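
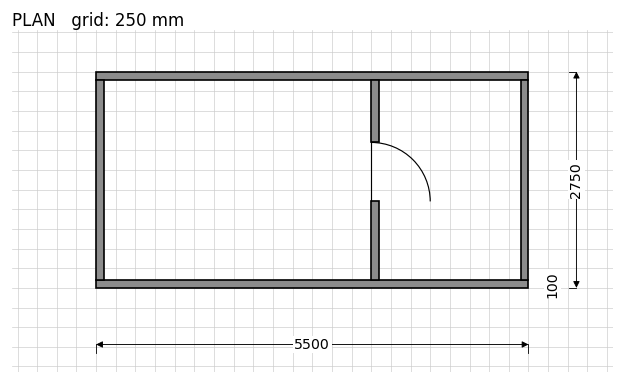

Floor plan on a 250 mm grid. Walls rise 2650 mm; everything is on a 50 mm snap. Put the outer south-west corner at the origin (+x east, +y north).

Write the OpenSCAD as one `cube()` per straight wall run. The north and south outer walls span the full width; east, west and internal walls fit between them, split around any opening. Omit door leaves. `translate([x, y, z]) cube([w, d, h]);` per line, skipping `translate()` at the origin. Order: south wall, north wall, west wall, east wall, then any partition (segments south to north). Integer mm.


cube([5500, 100, 2650]);
translate([0, 2650, 0]) cube([5500, 100, 2650]);
translate([0, 100, 0]) cube([100, 2550, 2650]);
translate([5400, 100, 0]) cube([100, 2550, 2650]);
translate([3500, 100, 0]) cube([100, 1000, 2650]);
translate([3500, 1850, 0]) cube([100, 800, 2650]);


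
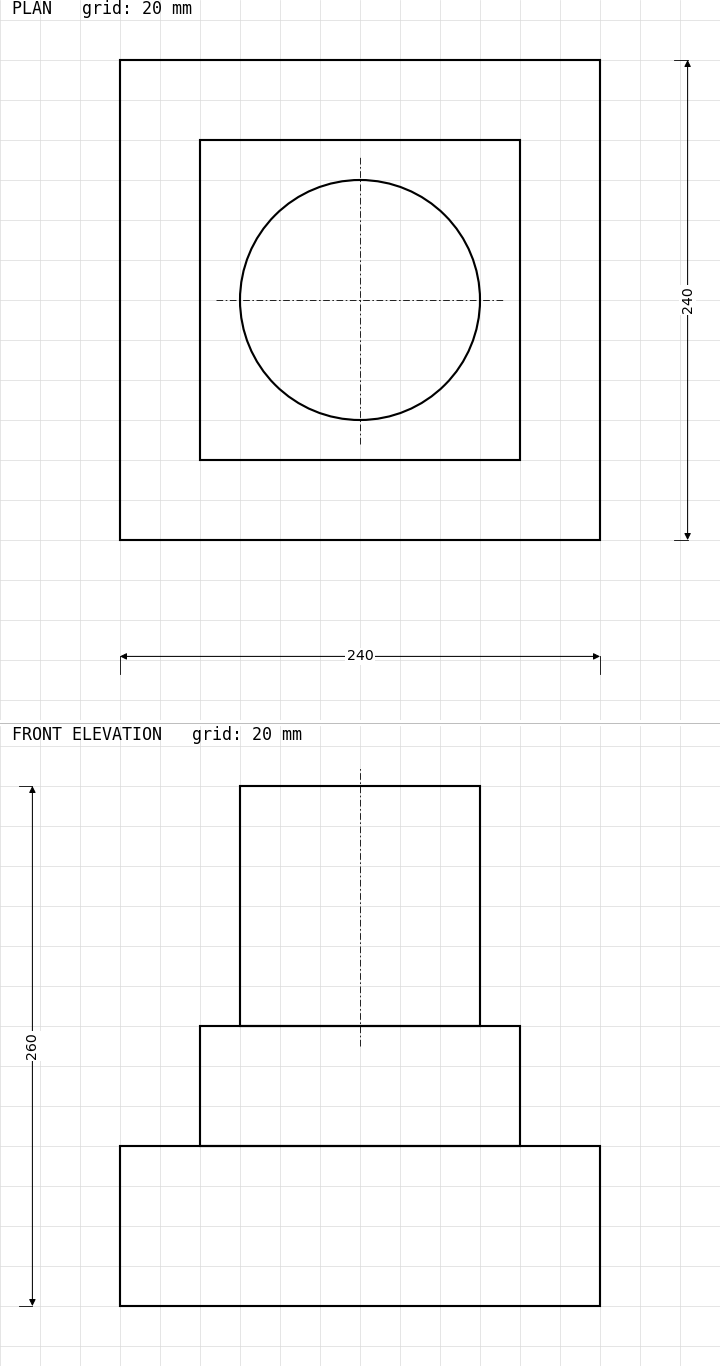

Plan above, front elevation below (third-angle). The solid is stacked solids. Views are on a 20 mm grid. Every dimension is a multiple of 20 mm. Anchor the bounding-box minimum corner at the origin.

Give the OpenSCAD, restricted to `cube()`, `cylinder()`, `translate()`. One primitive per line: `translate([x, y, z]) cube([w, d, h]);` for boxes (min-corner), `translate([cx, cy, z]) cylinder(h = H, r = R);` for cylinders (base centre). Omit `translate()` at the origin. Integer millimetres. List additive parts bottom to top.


cube([240, 240, 80]);
translate([40, 40, 80]) cube([160, 160, 60]);
translate([120, 120, 140]) cylinder(h = 120, r = 60);


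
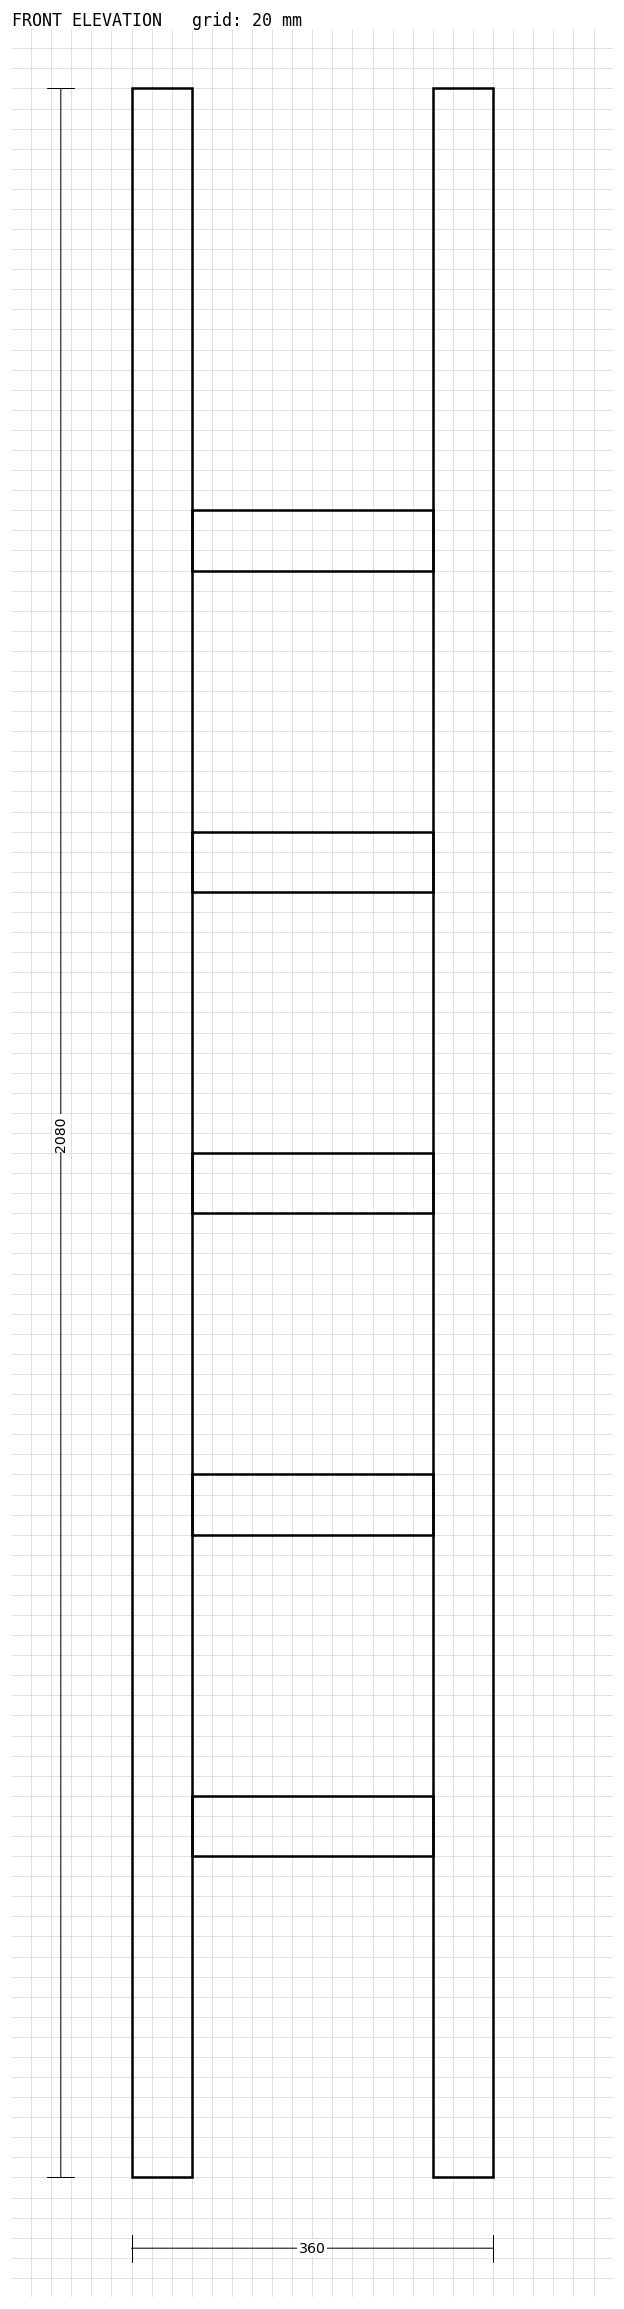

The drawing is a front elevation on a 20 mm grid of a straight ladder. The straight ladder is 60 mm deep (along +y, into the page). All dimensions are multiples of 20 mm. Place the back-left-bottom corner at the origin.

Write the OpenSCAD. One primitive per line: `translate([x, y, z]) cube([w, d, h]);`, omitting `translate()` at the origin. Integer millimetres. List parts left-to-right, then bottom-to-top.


cube([60, 60, 2080]);
translate([60, 0, 320]) cube([240, 60, 60]);
translate([60, 0, 640]) cube([240, 60, 60]);
translate([60, 0, 960]) cube([240, 60, 60]);
translate([60, 0, 1280]) cube([240, 60, 60]);
translate([60, 0, 1600]) cube([240, 60, 60]);
translate([300, 0, 0]) cube([60, 60, 2080]);


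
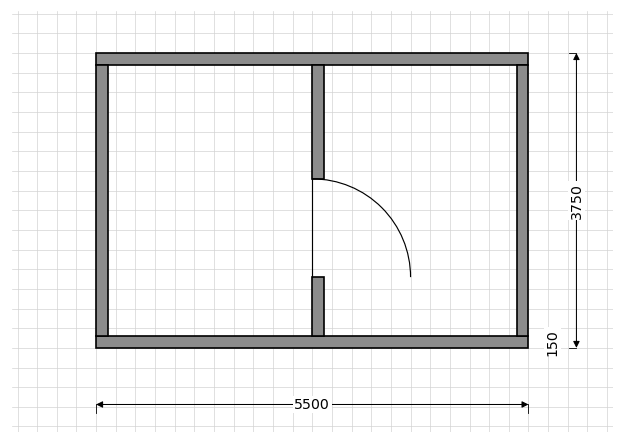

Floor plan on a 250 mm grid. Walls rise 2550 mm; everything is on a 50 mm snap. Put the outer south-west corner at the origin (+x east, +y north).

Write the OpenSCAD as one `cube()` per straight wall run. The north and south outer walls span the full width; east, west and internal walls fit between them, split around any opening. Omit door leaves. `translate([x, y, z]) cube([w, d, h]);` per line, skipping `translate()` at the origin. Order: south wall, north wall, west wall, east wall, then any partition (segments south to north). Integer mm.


cube([5500, 150, 2550]);
translate([0, 3600, 0]) cube([5500, 150, 2550]);
translate([0, 150, 0]) cube([150, 3450, 2550]);
translate([5350, 150, 0]) cube([150, 3450, 2550]);
translate([2750, 150, 0]) cube([150, 750, 2550]);
translate([2750, 2150, 0]) cube([150, 1450, 2550]);


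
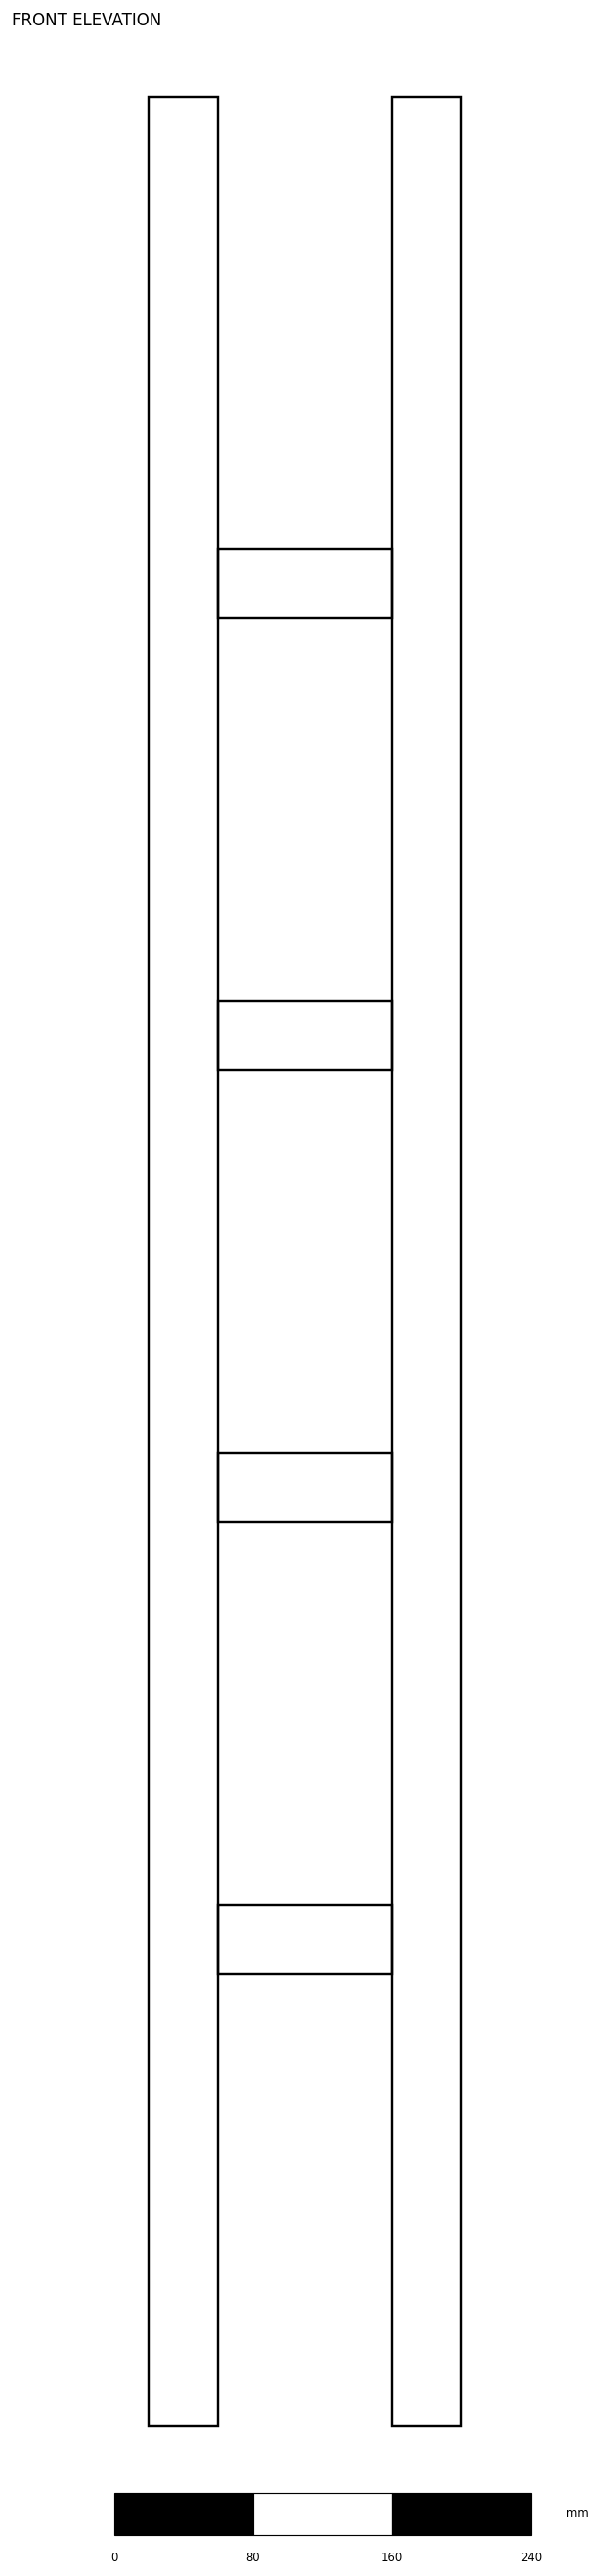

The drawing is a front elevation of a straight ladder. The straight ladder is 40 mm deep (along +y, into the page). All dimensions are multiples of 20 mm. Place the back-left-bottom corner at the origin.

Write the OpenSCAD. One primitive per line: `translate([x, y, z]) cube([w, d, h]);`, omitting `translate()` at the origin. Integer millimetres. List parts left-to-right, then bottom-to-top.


cube([40, 40, 1340]);
translate([40, 0, 260]) cube([100, 40, 40]);
translate([40, 0, 520]) cube([100, 40, 40]);
translate([40, 0, 780]) cube([100, 40, 40]);
translate([40, 0, 1040]) cube([100, 40, 40]);
translate([140, 0, 0]) cube([40, 40, 1340]);


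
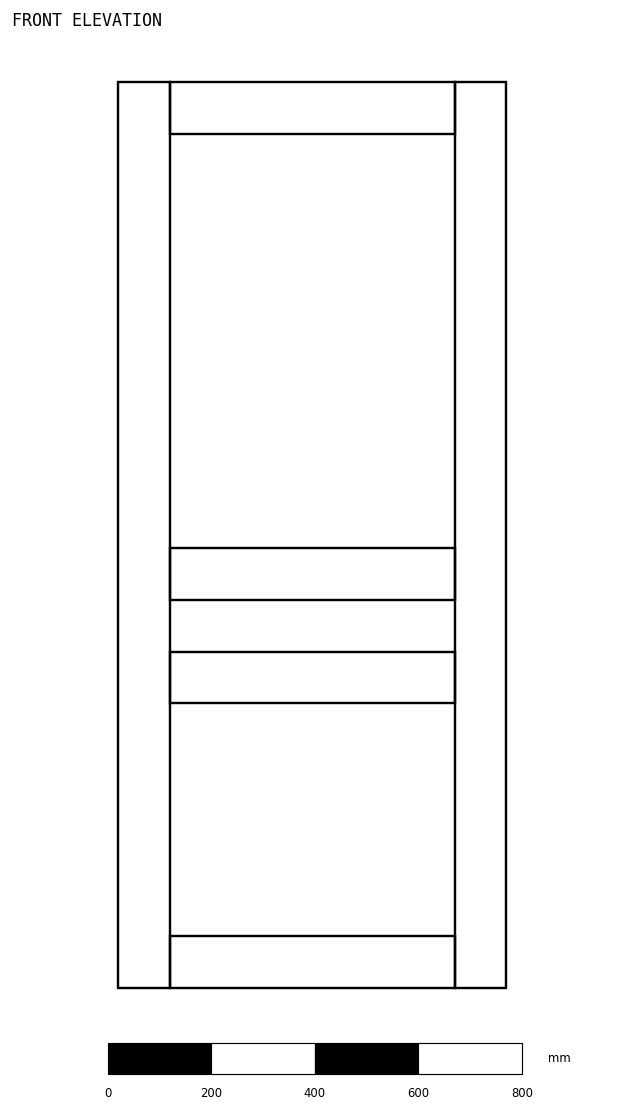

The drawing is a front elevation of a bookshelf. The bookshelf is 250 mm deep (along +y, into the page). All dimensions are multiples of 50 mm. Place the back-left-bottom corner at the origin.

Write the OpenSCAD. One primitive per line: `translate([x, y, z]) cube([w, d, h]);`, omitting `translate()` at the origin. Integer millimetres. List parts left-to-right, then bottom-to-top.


cube([100, 250, 1750]);
translate([100, 0, 0]) cube([550, 250, 100]);
translate([100, 0, 550]) cube([550, 250, 100]);
translate([100, 0, 750]) cube([550, 250, 100]);
translate([100, 0, 1650]) cube([550, 250, 100]);
translate([650, 0, 0]) cube([100, 250, 1750]);


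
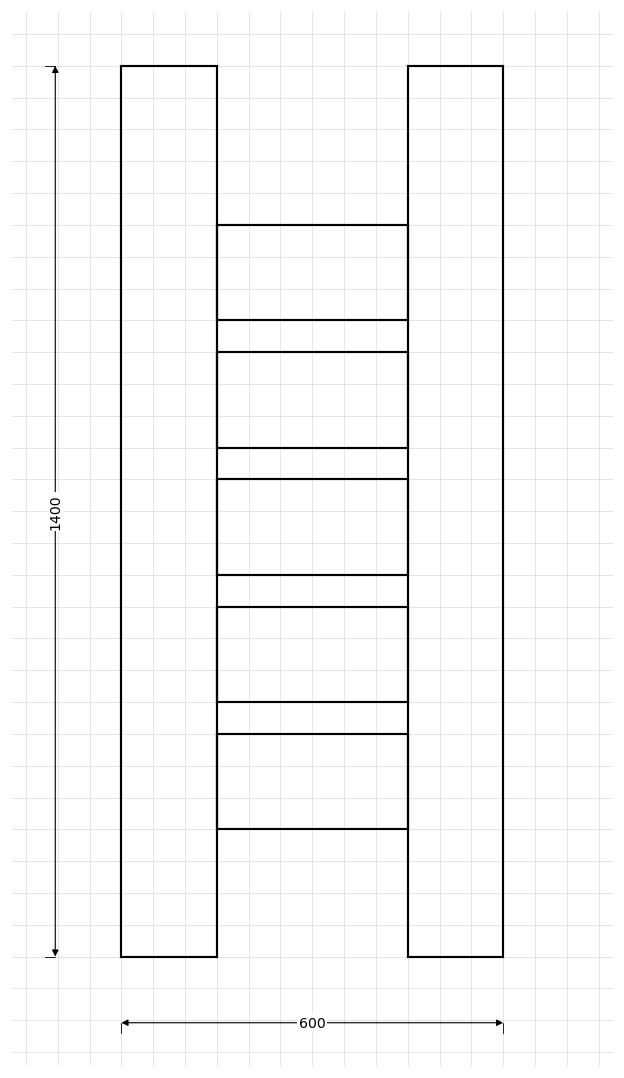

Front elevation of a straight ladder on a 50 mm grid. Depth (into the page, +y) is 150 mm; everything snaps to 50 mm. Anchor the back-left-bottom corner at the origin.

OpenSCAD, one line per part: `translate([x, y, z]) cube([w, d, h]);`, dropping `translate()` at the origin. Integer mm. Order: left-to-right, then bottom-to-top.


cube([150, 150, 1400]);
translate([150, 0, 200]) cube([300, 150, 150]);
translate([150, 0, 400]) cube([300, 150, 150]);
translate([150, 0, 600]) cube([300, 150, 150]);
translate([150, 0, 800]) cube([300, 150, 150]);
translate([150, 0, 1000]) cube([300, 150, 150]);
translate([450, 0, 0]) cube([150, 150, 1400]);


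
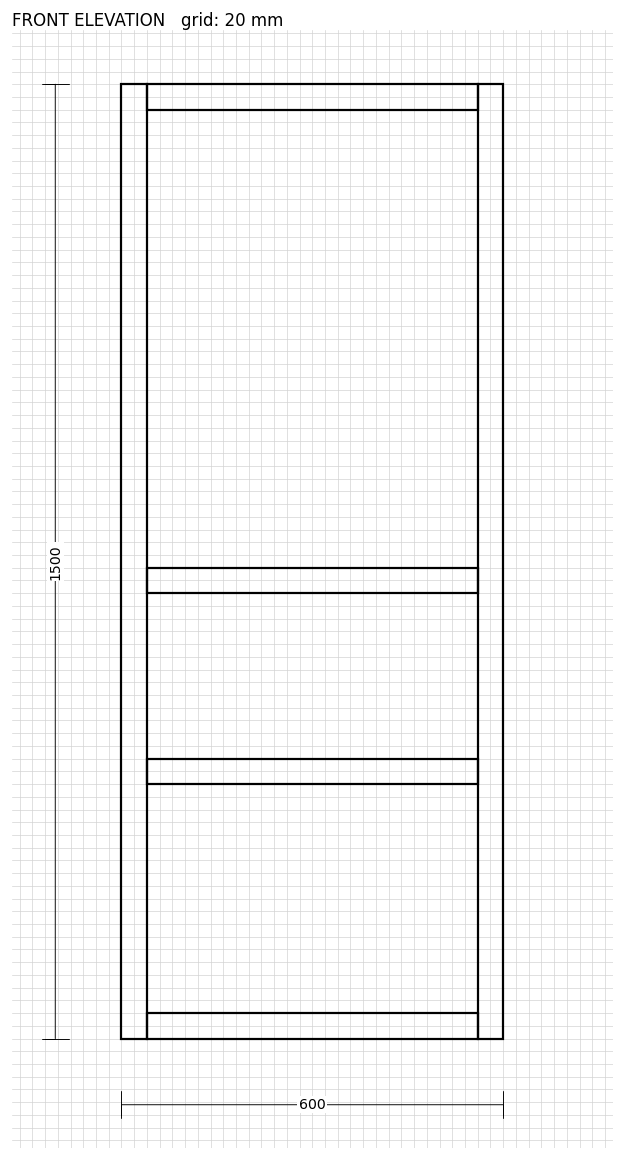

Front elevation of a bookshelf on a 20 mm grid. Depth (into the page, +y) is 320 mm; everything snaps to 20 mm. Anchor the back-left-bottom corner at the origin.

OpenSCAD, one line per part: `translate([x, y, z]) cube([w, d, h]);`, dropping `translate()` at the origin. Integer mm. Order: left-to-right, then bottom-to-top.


cube([40, 320, 1500]);
translate([40, 0, 0]) cube([520, 320, 40]);
translate([40, 0, 400]) cube([520, 320, 40]);
translate([40, 0, 700]) cube([520, 320, 40]);
translate([40, 0, 1460]) cube([520, 320, 40]);
translate([560, 0, 0]) cube([40, 320, 1500]);


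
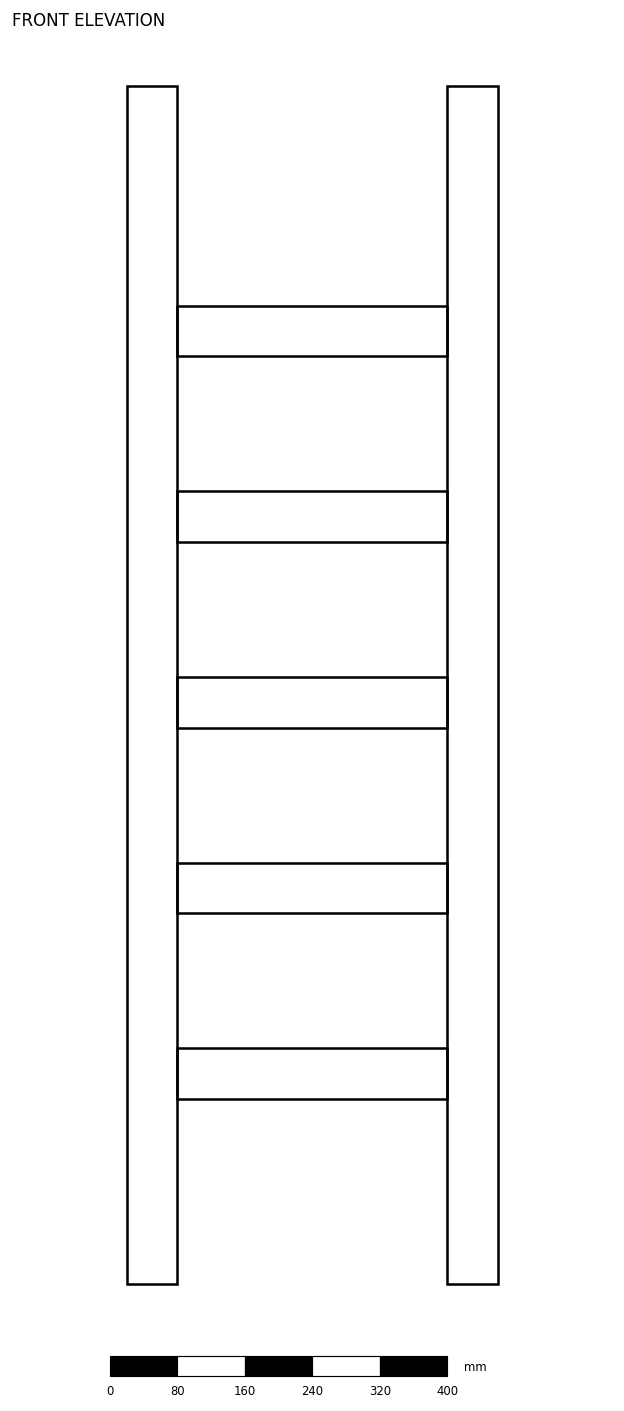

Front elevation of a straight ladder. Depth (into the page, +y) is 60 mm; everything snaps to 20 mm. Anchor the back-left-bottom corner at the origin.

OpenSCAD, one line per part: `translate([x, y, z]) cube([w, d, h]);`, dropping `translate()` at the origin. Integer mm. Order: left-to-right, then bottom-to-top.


cube([60, 60, 1420]);
translate([60, 0, 220]) cube([320, 60, 60]);
translate([60, 0, 440]) cube([320, 60, 60]);
translate([60, 0, 660]) cube([320, 60, 60]);
translate([60, 0, 880]) cube([320, 60, 60]);
translate([60, 0, 1100]) cube([320, 60, 60]);
translate([380, 0, 0]) cube([60, 60, 1420]);


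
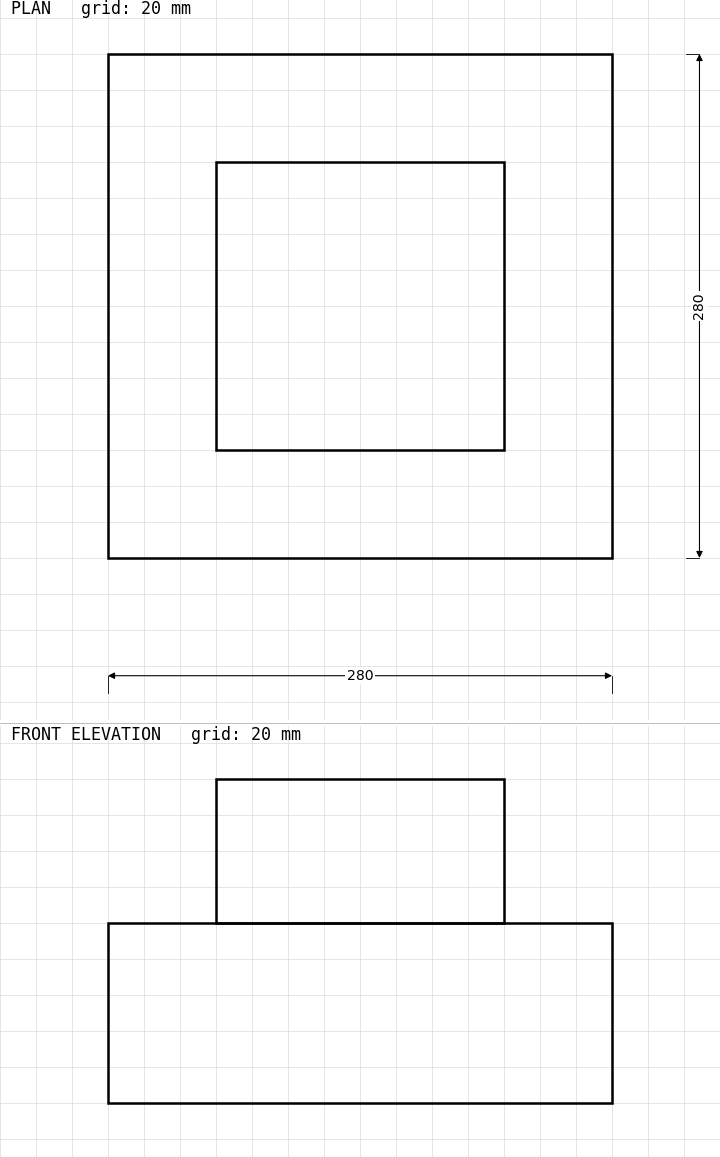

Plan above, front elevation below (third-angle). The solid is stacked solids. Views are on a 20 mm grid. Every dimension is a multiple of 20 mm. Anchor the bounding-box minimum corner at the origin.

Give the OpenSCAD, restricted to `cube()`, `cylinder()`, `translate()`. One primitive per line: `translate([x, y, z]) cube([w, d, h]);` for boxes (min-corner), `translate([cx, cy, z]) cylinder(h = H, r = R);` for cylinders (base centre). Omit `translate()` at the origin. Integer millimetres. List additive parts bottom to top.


cube([280, 280, 100]);
translate([60, 60, 100]) cube([160, 160, 80]);


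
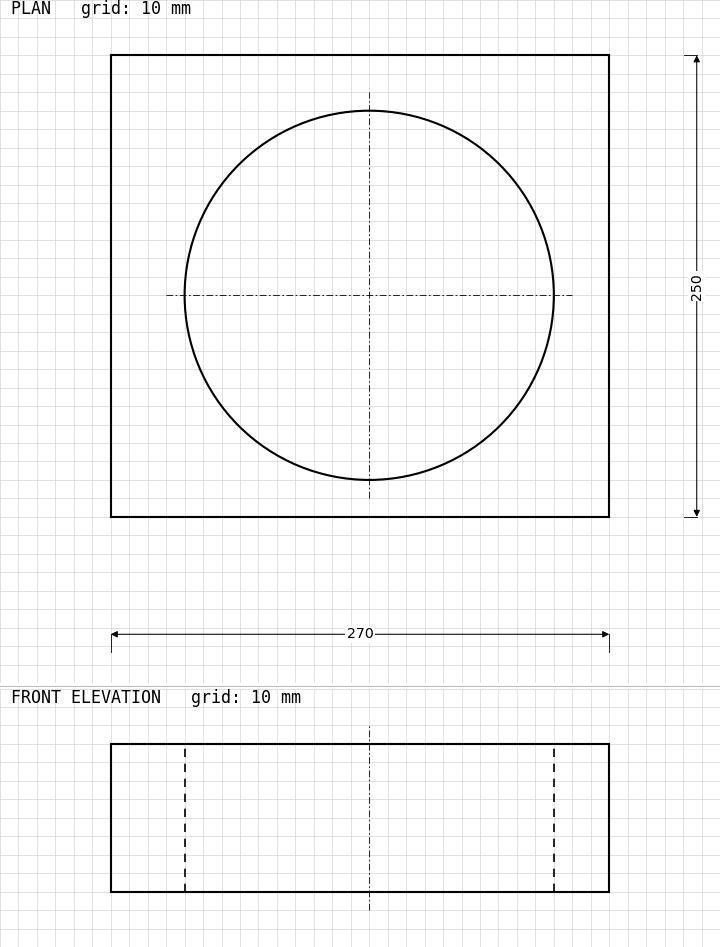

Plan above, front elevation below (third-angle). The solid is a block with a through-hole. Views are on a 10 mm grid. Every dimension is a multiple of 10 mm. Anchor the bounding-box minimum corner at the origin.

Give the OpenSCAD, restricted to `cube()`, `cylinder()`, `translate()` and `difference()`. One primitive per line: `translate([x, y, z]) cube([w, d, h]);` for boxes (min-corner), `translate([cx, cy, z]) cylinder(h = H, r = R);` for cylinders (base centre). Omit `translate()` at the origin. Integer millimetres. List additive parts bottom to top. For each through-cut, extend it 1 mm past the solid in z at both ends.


difference() {
  cube([270, 250, 80]);
  translate([140, 120, -1]) cylinder(h = 82, r = 100);
}


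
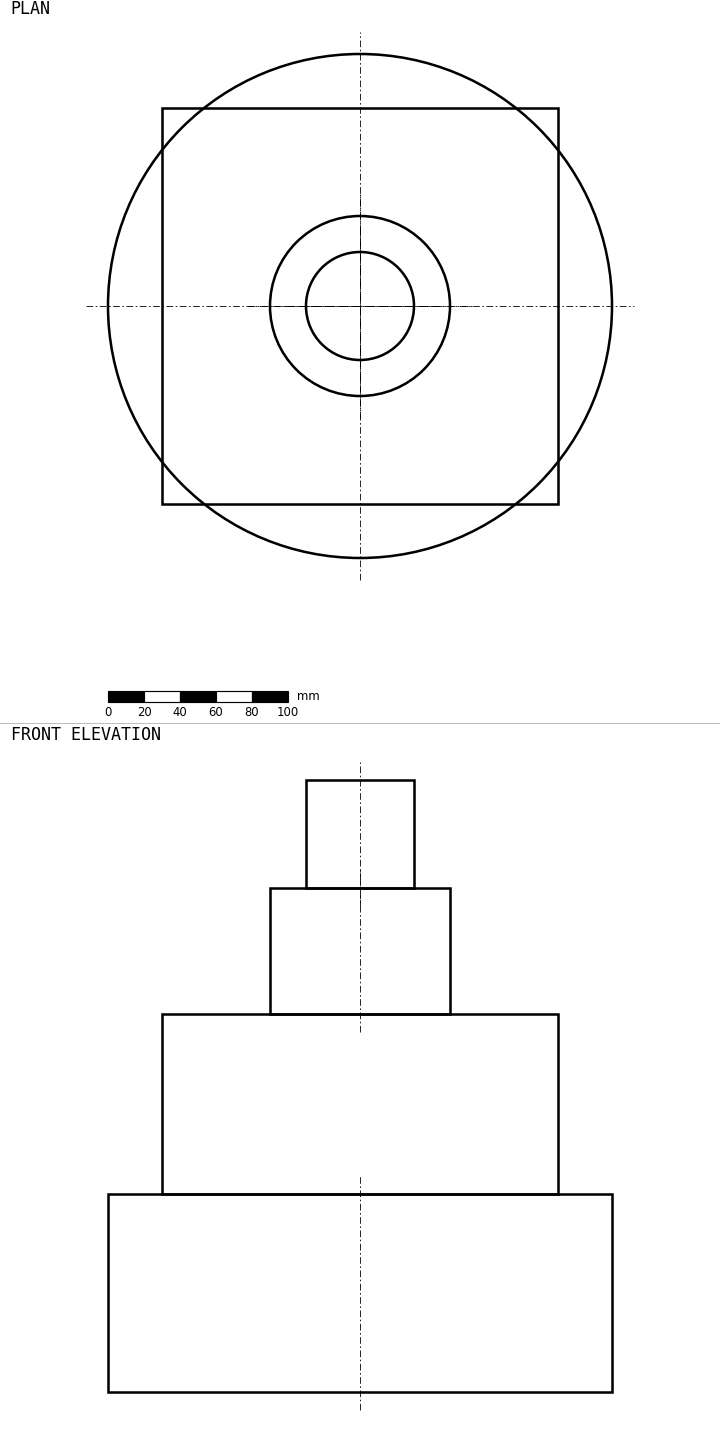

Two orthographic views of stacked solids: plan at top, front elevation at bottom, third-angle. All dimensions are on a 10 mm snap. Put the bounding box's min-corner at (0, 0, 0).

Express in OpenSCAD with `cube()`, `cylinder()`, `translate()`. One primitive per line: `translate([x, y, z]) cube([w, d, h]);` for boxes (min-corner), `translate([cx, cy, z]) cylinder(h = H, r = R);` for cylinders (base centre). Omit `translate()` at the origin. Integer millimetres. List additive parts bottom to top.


translate([140, 140, 0]) cylinder(h = 110, r = 140);
translate([30, 30, 110]) cube([220, 220, 100]);
translate([140, 140, 210]) cylinder(h = 70, r = 50);
translate([140, 140, 280]) cylinder(h = 60, r = 30);


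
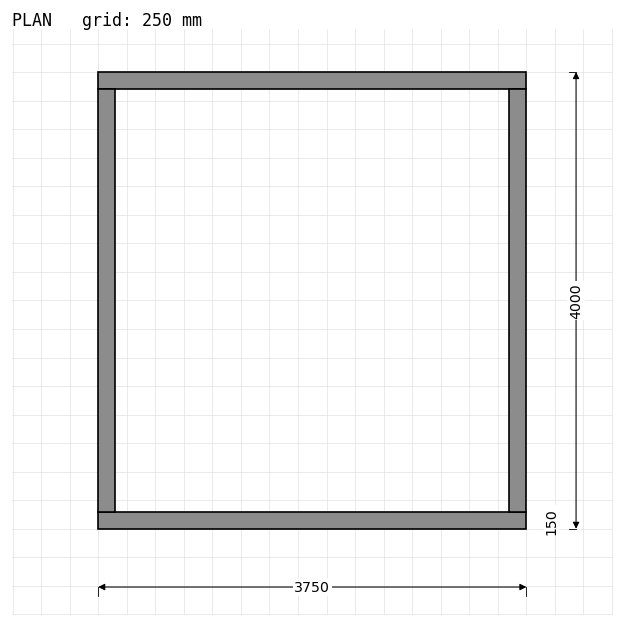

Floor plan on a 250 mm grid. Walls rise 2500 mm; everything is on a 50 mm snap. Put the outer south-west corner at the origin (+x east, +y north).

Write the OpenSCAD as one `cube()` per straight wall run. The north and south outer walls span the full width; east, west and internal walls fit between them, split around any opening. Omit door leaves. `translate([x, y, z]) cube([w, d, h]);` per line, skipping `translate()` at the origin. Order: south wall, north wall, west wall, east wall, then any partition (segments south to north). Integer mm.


cube([3750, 150, 2500]);
translate([0, 3850, 0]) cube([3750, 150, 2500]);
translate([0, 150, 0]) cube([150, 3700, 2500]);
translate([3600, 150, 0]) cube([150, 3700, 2500]);


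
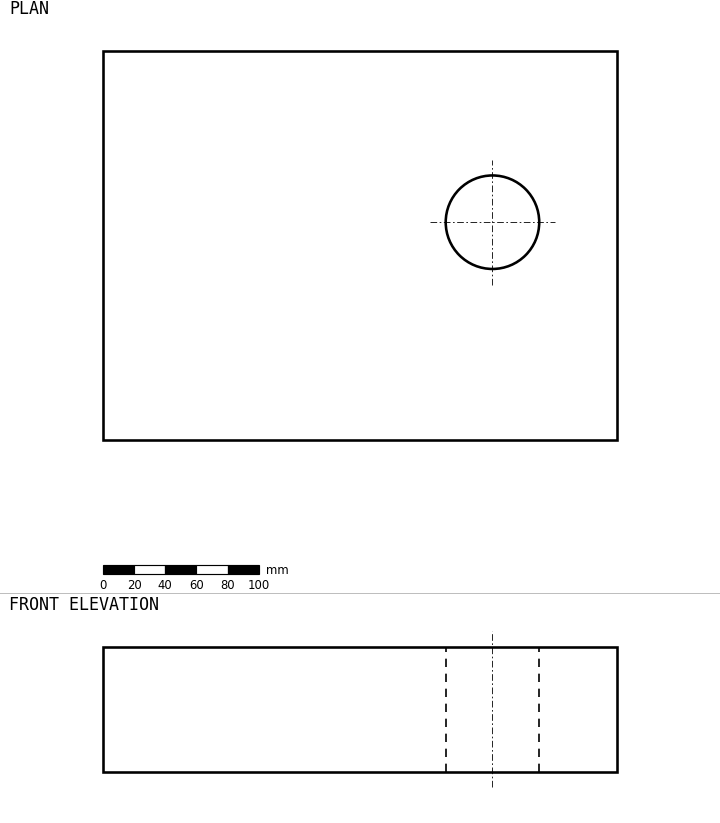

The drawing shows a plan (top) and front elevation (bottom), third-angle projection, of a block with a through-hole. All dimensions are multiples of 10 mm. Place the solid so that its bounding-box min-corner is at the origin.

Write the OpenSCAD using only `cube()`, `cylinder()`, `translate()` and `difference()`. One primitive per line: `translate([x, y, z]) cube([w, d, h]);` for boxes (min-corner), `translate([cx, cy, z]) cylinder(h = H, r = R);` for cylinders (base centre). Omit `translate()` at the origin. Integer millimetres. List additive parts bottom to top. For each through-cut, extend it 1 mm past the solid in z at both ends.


difference() {
  cube([330, 250, 80]);
  translate([250, 140, -1]) cylinder(h = 82, r = 30);
}


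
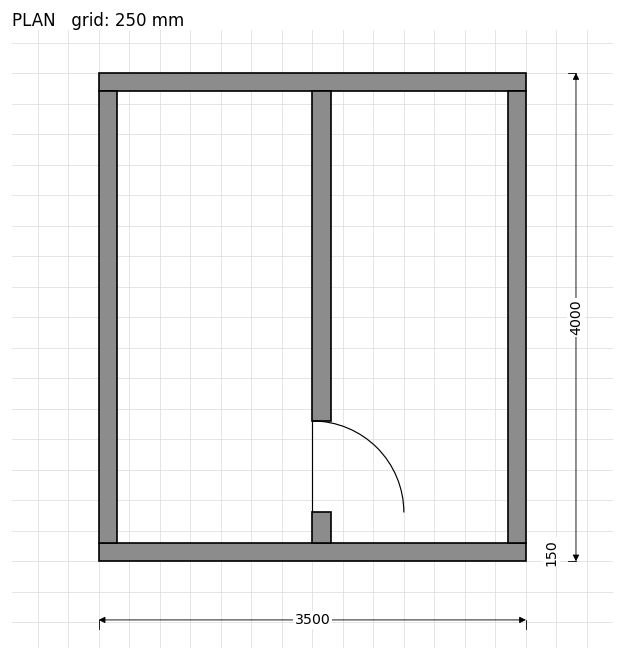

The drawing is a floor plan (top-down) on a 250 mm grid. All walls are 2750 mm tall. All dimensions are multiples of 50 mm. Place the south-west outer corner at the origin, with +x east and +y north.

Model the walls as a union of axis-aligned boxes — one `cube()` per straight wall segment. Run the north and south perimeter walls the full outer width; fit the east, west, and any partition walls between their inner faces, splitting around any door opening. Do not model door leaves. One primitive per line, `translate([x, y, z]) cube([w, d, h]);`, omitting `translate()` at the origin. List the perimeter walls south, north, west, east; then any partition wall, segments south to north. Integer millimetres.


cube([3500, 150, 2750]);
translate([0, 3850, 0]) cube([3500, 150, 2750]);
translate([0, 150, 0]) cube([150, 3700, 2750]);
translate([3350, 150, 0]) cube([150, 3700, 2750]);
translate([1750, 150, 0]) cube([150, 250, 2750]);
translate([1750, 1150, 0]) cube([150, 2700, 2750]);


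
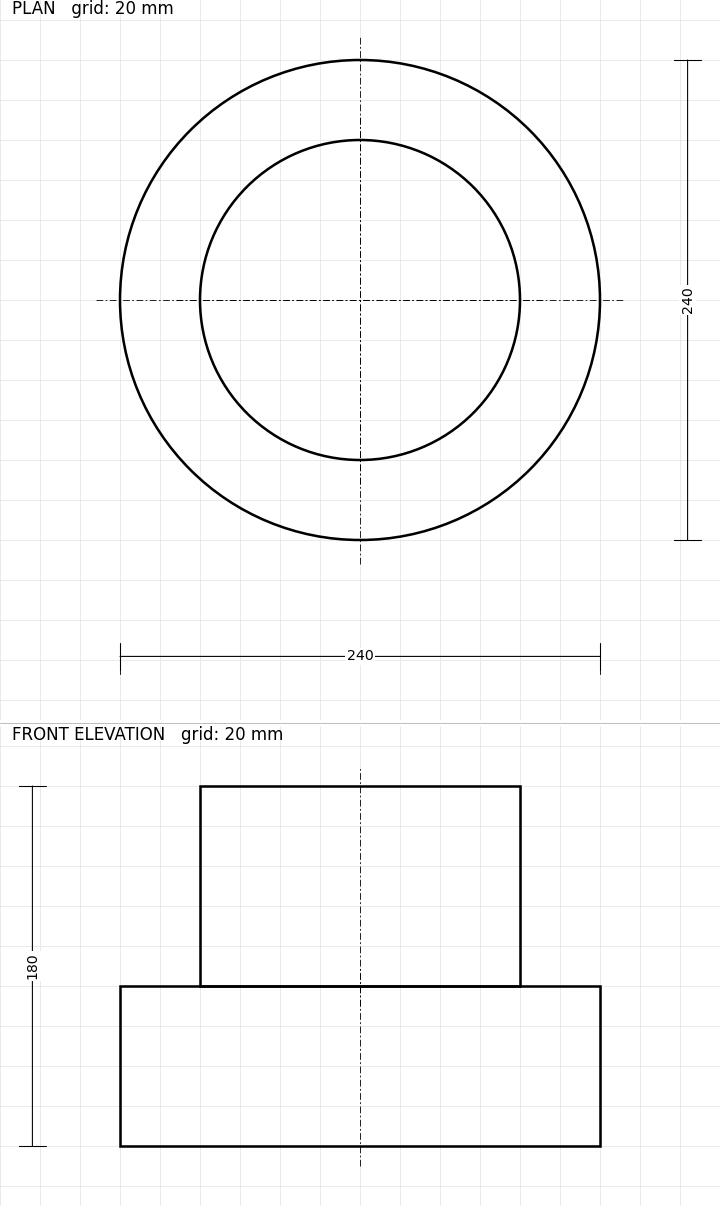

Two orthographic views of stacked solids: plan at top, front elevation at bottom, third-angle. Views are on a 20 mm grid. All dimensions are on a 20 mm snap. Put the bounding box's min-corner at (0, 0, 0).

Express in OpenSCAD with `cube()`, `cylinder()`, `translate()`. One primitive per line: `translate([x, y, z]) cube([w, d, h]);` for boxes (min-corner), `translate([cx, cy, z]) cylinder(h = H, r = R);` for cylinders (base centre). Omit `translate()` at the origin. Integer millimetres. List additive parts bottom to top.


translate([120, 120, 0]) cylinder(h = 80, r = 120);
translate([120, 120, 80]) cylinder(h = 100, r = 80);


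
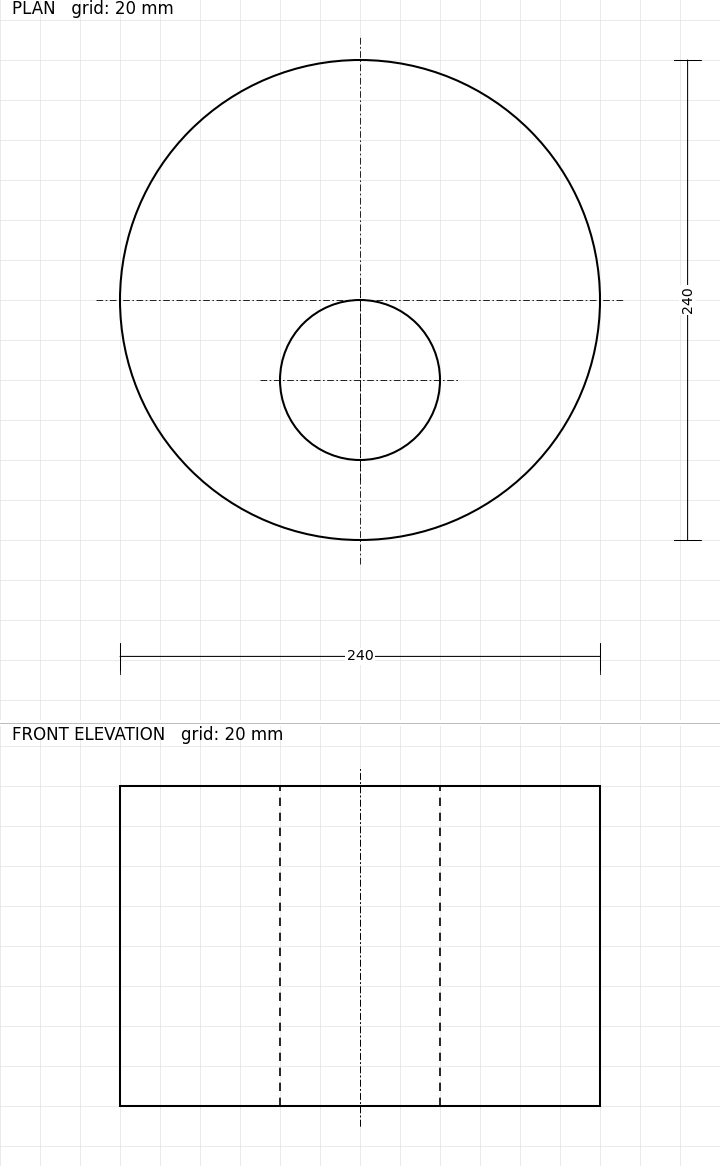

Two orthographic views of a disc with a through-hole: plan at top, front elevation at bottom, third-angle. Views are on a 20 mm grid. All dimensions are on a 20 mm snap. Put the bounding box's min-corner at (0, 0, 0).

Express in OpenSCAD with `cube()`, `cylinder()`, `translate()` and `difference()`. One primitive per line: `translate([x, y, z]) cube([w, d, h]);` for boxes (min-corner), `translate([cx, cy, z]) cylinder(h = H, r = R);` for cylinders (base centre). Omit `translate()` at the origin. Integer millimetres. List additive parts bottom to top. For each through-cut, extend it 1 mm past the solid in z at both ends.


difference() {
  translate([120, 120, 0]) cylinder(h = 160, r = 120);
  translate([120, 80, -1]) cylinder(h = 162, r = 40);
}


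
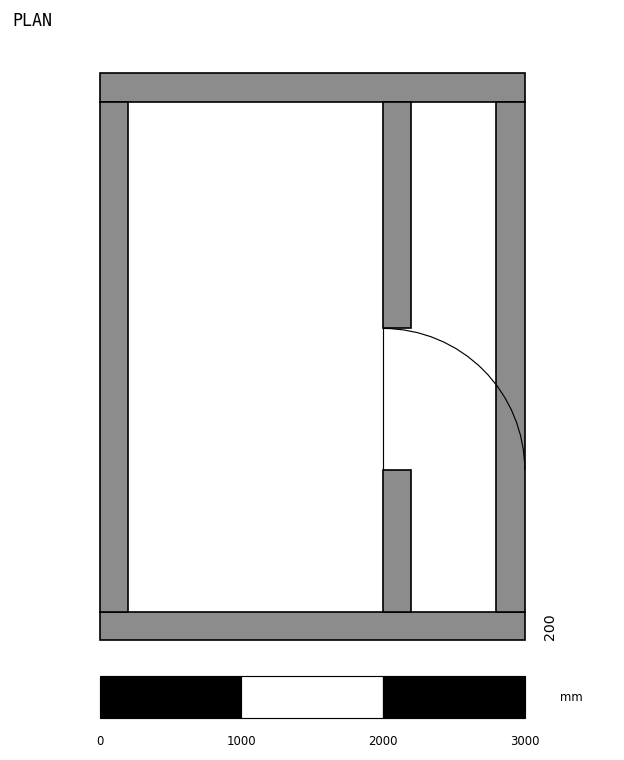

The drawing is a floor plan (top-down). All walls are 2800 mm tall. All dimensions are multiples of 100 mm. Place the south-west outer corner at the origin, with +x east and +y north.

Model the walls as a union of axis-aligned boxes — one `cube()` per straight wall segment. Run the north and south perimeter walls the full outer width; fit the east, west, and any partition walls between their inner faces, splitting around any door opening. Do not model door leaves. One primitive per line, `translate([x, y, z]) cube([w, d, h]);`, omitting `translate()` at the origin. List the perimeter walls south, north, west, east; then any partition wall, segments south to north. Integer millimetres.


cube([3000, 200, 2800]);
translate([0, 3800, 0]) cube([3000, 200, 2800]);
translate([0, 200, 0]) cube([200, 3600, 2800]);
translate([2800, 200, 0]) cube([200, 3600, 2800]);
translate([2000, 200, 0]) cube([200, 1000, 2800]);
translate([2000, 2200, 0]) cube([200, 1600, 2800]);


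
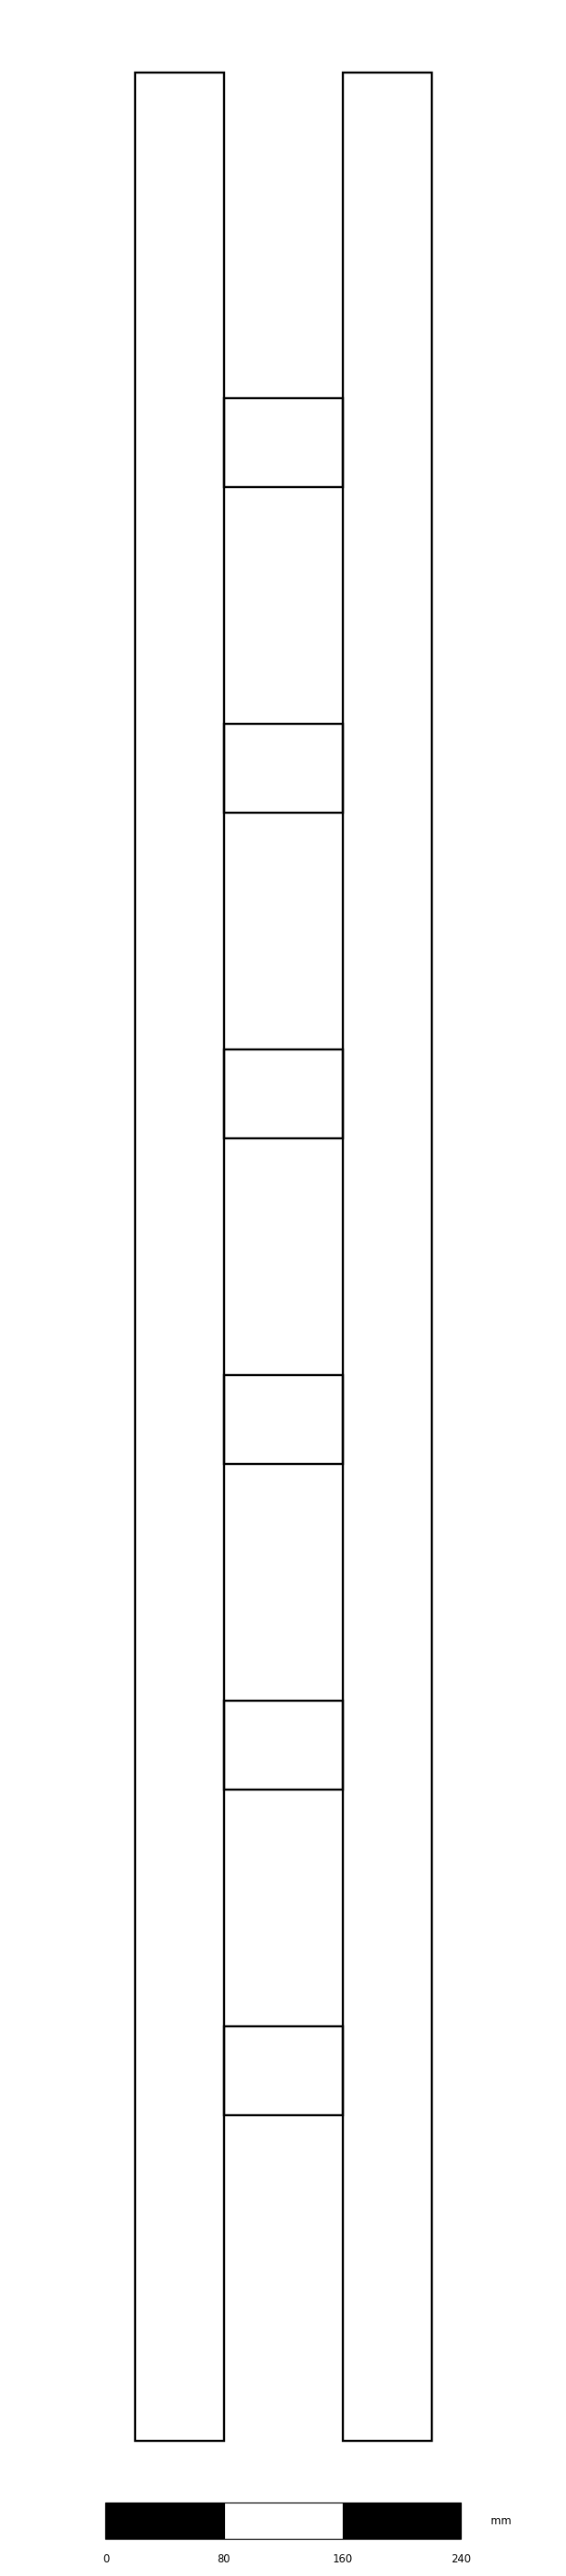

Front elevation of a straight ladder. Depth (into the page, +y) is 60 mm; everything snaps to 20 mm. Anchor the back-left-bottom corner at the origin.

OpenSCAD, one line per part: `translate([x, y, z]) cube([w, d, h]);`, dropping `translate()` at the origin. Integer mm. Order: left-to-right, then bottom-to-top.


cube([60, 60, 1600]);
translate([60, 0, 220]) cube([80, 60, 60]);
translate([60, 0, 440]) cube([80, 60, 60]);
translate([60, 0, 660]) cube([80, 60, 60]);
translate([60, 0, 880]) cube([80, 60, 60]);
translate([60, 0, 1100]) cube([80, 60, 60]);
translate([60, 0, 1320]) cube([80, 60, 60]);
translate([140, 0, 0]) cube([60, 60, 1600]);


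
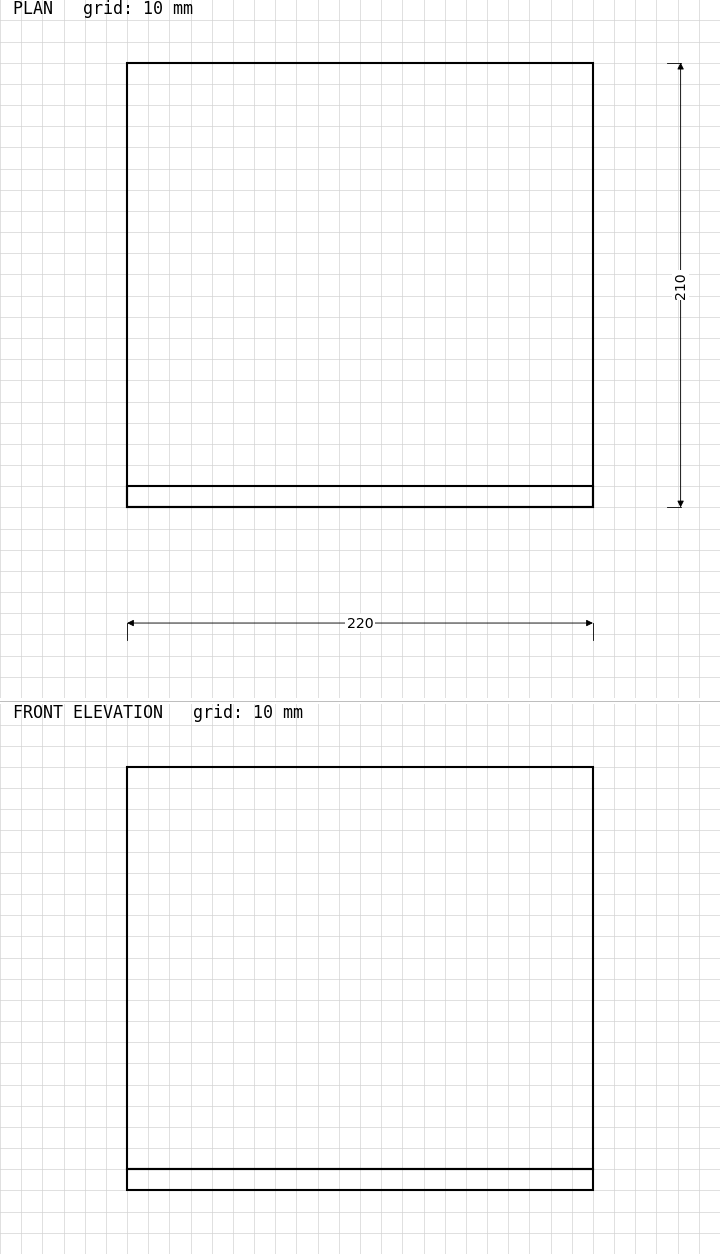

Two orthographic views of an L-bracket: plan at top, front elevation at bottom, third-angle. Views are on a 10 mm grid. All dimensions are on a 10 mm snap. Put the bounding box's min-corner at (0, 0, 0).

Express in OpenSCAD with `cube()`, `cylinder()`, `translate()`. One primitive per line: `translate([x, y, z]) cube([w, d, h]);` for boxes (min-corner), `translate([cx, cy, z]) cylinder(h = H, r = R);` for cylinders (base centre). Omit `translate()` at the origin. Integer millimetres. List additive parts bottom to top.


cube([220, 210, 10]);
translate([0, 0, 10]) cube([220, 10, 190]);


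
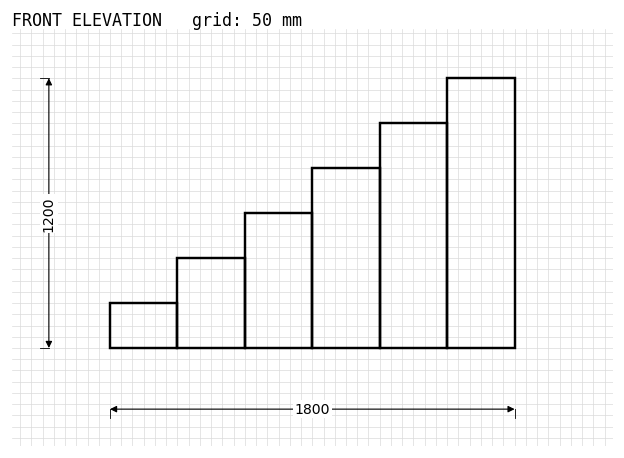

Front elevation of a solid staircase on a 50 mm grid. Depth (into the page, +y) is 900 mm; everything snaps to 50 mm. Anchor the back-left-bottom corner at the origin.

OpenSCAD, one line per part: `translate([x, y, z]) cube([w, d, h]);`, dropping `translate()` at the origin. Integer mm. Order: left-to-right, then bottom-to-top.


cube([300, 900, 200]);
translate([300, 0, 0]) cube([300, 900, 400]);
translate([600, 0, 0]) cube([300, 900, 600]);
translate([900, 0, 0]) cube([300, 900, 800]);
translate([1200, 0, 0]) cube([300, 900, 1000]);
translate([1500, 0, 0]) cube([300, 900, 1200]);


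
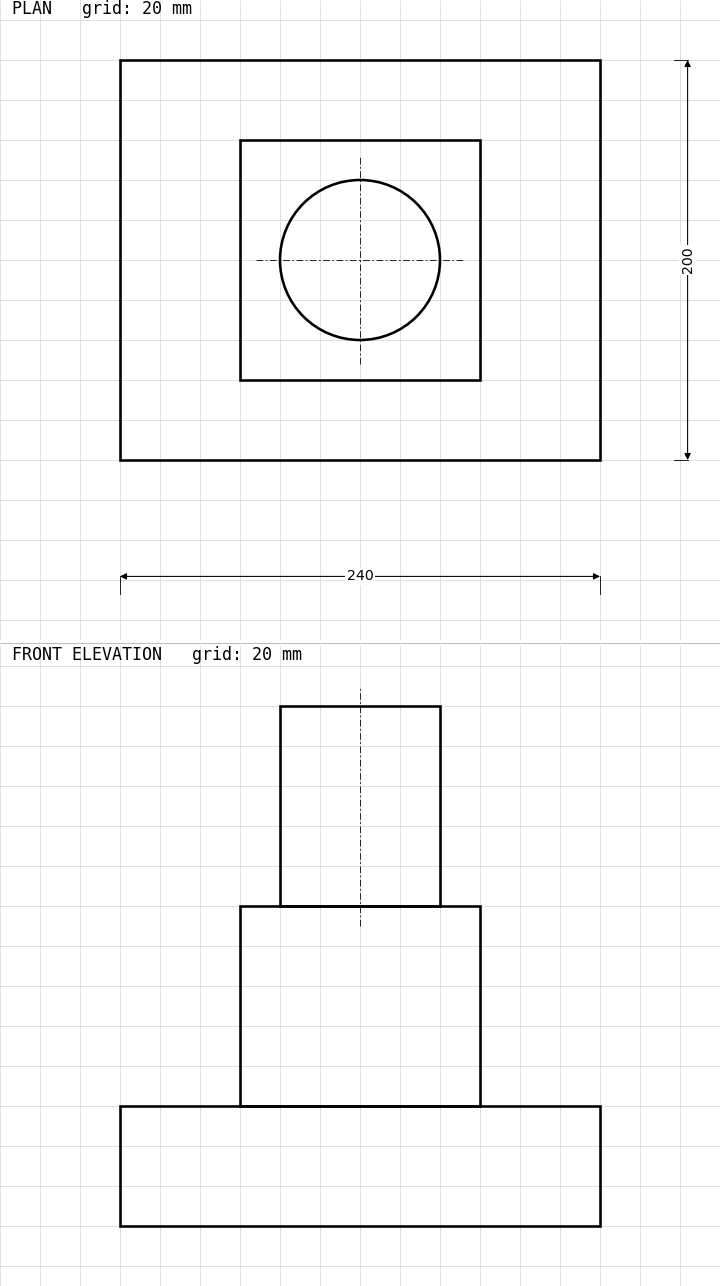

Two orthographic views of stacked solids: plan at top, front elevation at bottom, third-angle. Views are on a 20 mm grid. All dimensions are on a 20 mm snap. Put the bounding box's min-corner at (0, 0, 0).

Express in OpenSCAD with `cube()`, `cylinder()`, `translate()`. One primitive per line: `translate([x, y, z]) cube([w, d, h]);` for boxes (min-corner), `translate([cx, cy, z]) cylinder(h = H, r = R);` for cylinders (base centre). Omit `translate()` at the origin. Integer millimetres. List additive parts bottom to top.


cube([240, 200, 60]);
translate([60, 40, 60]) cube([120, 120, 100]);
translate([120, 100, 160]) cylinder(h = 100, r = 40);


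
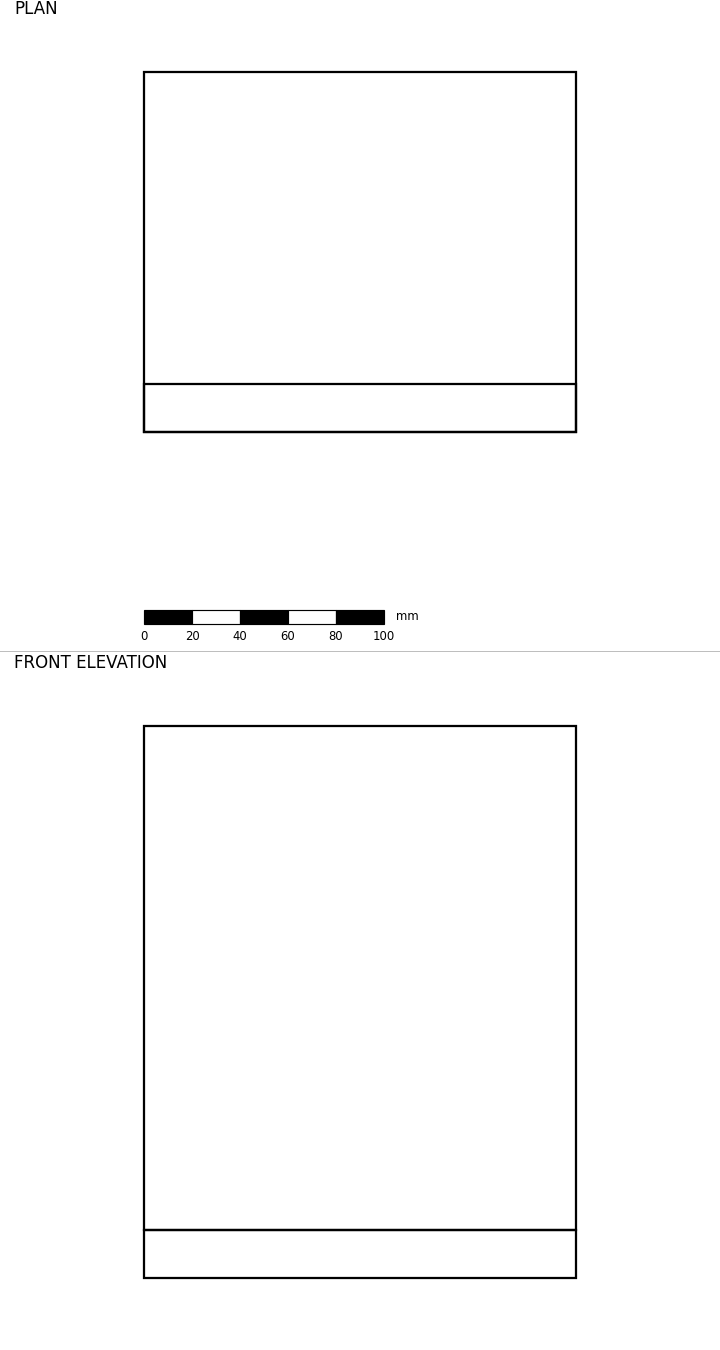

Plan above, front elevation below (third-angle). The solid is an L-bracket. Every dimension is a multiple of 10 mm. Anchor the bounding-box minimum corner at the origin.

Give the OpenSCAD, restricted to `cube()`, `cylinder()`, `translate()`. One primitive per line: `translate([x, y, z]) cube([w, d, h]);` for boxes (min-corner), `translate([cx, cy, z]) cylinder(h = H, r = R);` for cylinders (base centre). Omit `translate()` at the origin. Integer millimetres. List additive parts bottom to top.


cube([180, 150, 20]);
translate([0, 0, 20]) cube([180, 20, 210]);


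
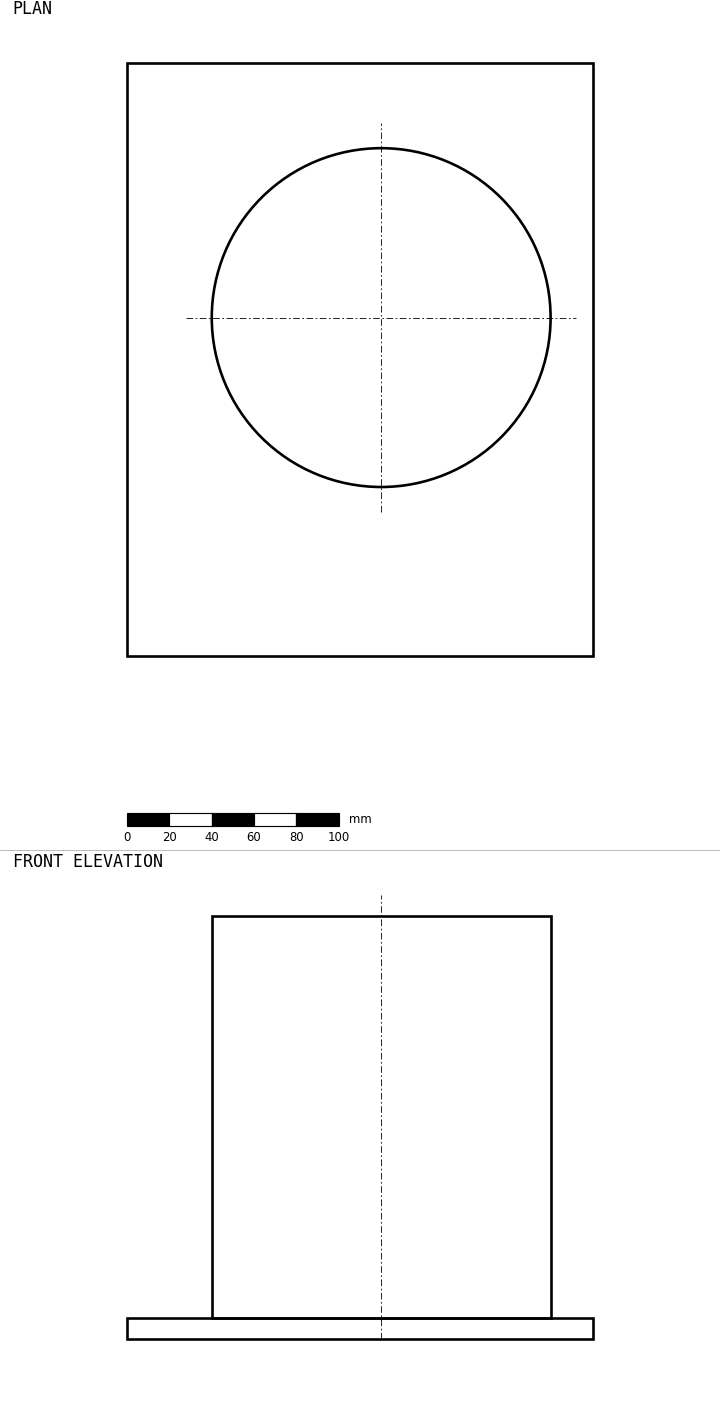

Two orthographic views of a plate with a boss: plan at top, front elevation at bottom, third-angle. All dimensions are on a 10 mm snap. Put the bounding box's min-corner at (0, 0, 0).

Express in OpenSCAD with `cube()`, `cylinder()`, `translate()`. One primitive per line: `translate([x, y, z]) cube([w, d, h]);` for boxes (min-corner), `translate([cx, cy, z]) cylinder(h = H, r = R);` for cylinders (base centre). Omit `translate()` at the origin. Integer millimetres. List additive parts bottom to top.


cube([220, 280, 10]);
translate([120, 160, 10]) cylinder(h = 190, r = 80);


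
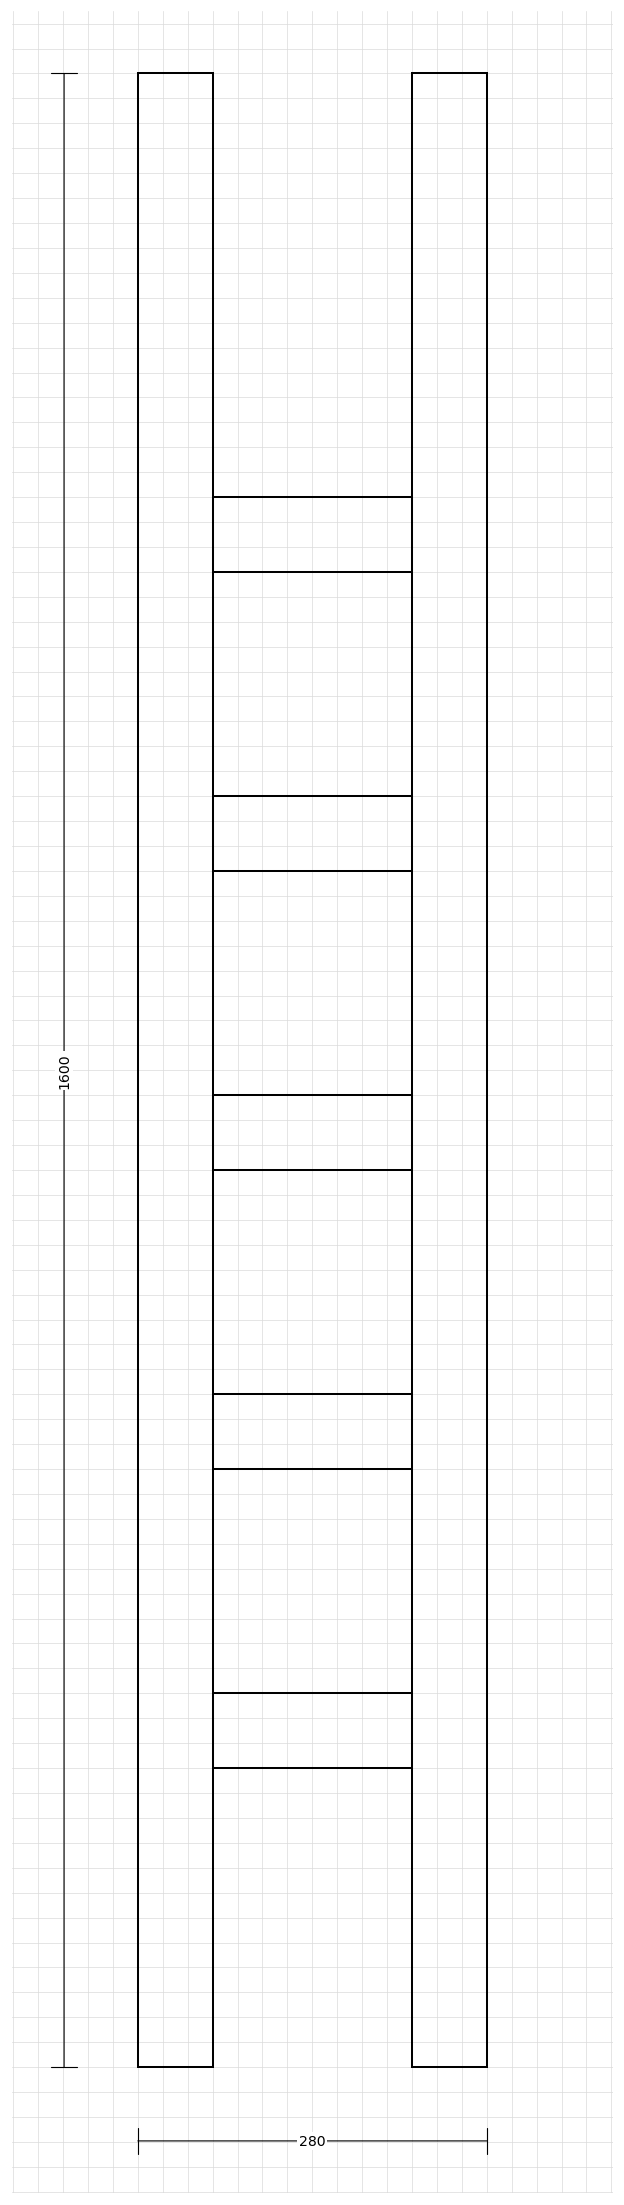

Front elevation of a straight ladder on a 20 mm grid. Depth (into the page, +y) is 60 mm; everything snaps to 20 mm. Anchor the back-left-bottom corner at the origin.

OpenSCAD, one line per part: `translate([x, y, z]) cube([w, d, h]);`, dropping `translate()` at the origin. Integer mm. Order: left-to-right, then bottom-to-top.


cube([60, 60, 1600]);
translate([60, 0, 240]) cube([160, 60, 60]);
translate([60, 0, 480]) cube([160, 60, 60]);
translate([60, 0, 720]) cube([160, 60, 60]);
translate([60, 0, 960]) cube([160, 60, 60]);
translate([60, 0, 1200]) cube([160, 60, 60]);
translate([220, 0, 0]) cube([60, 60, 1600]);


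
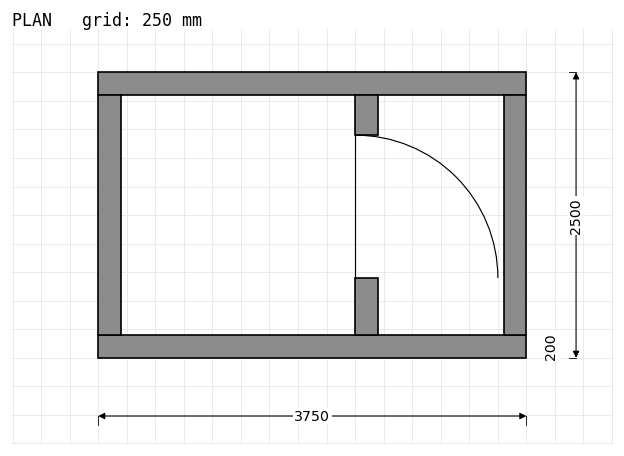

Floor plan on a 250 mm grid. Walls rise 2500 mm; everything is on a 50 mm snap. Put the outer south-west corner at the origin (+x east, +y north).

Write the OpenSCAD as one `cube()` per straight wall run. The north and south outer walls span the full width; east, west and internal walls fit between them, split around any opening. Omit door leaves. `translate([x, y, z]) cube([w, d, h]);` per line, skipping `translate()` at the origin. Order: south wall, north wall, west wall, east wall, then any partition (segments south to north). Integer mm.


cube([3750, 200, 2500]);
translate([0, 2300, 0]) cube([3750, 200, 2500]);
translate([0, 200, 0]) cube([200, 2100, 2500]);
translate([3550, 200, 0]) cube([200, 2100, 2500]);
translate([2250, 200, 0]) cube([200, 500, 2500]);
translate([2250, 1950, 0]) cube([200, 350, 2500]);


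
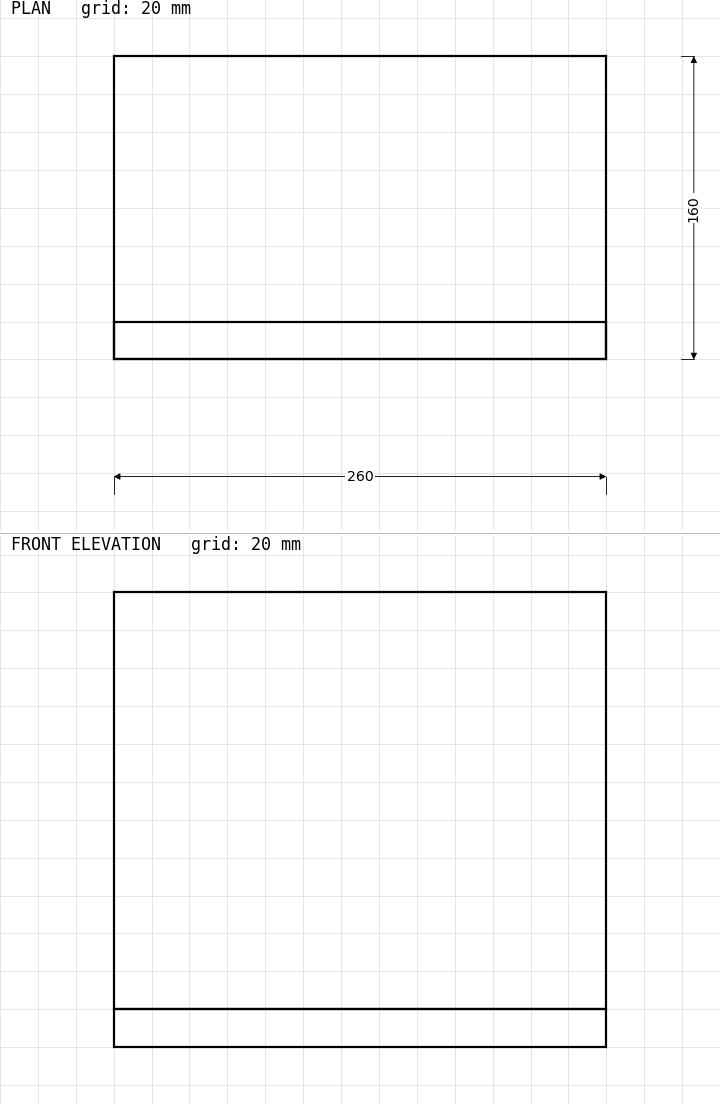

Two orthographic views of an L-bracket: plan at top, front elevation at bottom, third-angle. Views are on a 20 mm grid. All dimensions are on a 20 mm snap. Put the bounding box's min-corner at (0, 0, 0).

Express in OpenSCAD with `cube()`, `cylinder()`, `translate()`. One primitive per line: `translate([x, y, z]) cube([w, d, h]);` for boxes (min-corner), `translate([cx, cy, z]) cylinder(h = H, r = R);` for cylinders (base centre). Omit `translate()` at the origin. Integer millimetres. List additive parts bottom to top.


cube([260, 160, 20]);
translate([0, 0, 20]) cube([260, 20, 220]);


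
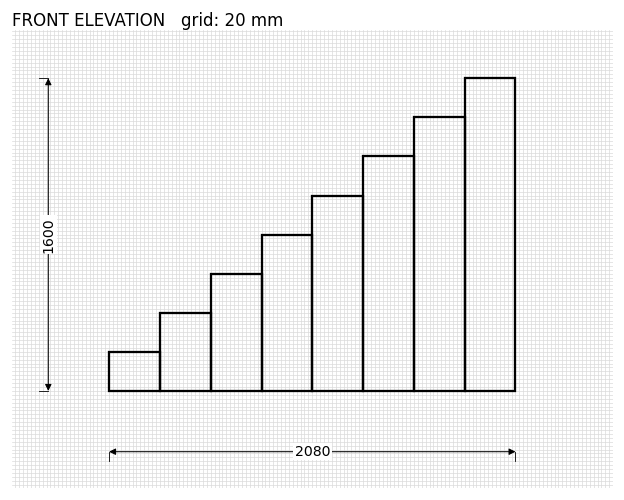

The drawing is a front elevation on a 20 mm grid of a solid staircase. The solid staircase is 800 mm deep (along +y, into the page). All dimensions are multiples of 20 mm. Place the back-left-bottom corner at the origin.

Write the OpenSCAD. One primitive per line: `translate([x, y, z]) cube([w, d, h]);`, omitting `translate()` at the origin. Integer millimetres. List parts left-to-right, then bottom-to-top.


cube([260, 800, 200]);
translate([260, 0, 0]) cube([260, 800, 400]);
translate([520, 0, 0]) cube([260, 800, 600]);
translate([780, 0, 0]) cube([260, 800, 800]);
translate([1040, 0, 0]) cube([260, 800, 1000]);
translate([1300, 0, 0]) cube([260, 800, 1200]);
translate([1560, 0, 0]) cube([260, 800, 1400]);
translate([1820, 0, 0]) cube([260, 800, 1600]);


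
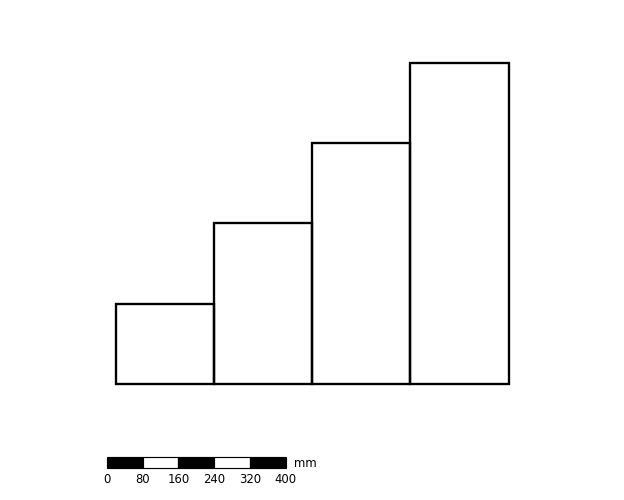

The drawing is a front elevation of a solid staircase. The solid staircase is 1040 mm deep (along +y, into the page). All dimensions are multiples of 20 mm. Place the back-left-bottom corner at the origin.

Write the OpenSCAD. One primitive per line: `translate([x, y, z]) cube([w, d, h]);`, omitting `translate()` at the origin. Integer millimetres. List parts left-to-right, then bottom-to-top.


cube([220, 1040, 180]);
translate([220, 0, 0]) cube([220, 1040, 360]);
translate([440, 0, 0]) cube([220, 1040, 540]);
translate([660, 0, 0]) cube([220, 1040, 720]);


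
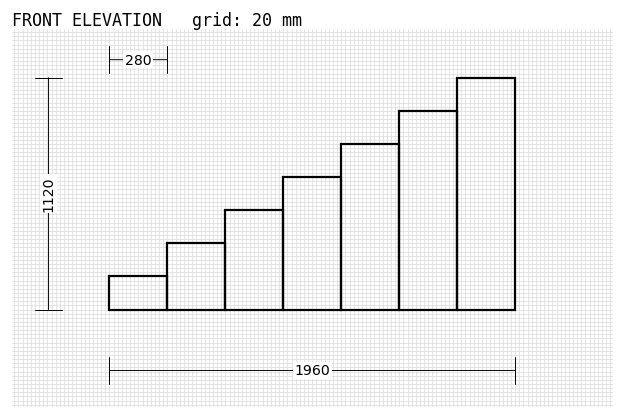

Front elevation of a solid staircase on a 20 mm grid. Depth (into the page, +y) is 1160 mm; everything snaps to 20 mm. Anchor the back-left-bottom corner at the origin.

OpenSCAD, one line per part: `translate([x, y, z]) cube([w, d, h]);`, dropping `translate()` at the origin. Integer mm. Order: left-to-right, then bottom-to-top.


cube([280, 1160, 160]);
translate([280, 0, 0]) cube([280, 1160, 320]);
translate([560, 0, 0]) cube([280, 1160, 480]);
translate([840, 0, 0]) cube([280, 1160, 640]);
translate([1120, 0, 0]) cube([280, 1160, 800]);
translate([1400, 0, 0]) cube([280, 1160, 960]);
translate([1680, 0, 0]) cube([280, 1160, 1120]);


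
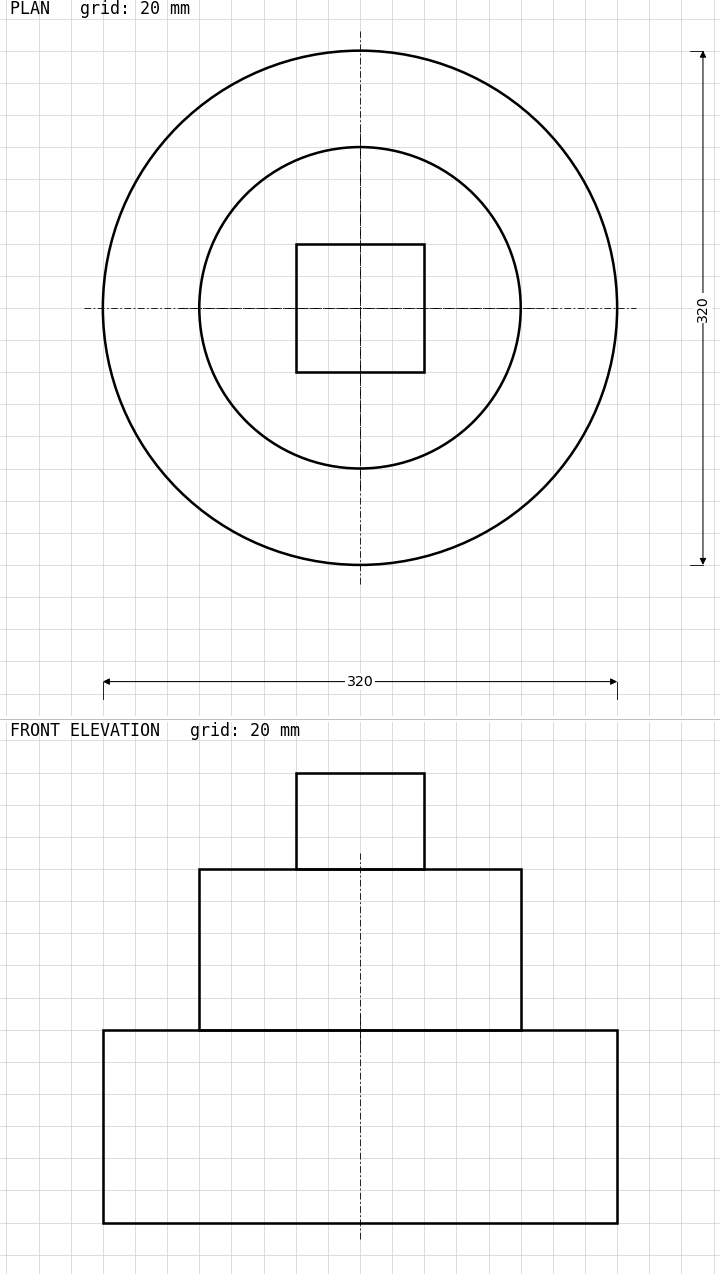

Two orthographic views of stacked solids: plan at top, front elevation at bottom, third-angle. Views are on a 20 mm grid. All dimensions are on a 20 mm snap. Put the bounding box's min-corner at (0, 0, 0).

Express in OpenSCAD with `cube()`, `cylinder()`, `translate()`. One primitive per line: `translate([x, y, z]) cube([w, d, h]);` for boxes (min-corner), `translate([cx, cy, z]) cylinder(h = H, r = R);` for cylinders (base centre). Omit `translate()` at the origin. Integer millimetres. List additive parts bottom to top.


translate([160, 160, 0]) cylinder(h = 120, r = 160);
translate([160, 160, 120]) cylinder(h = 100, r = 100);
translate([120, 120, 220]) cube([80, 80, 60]);
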